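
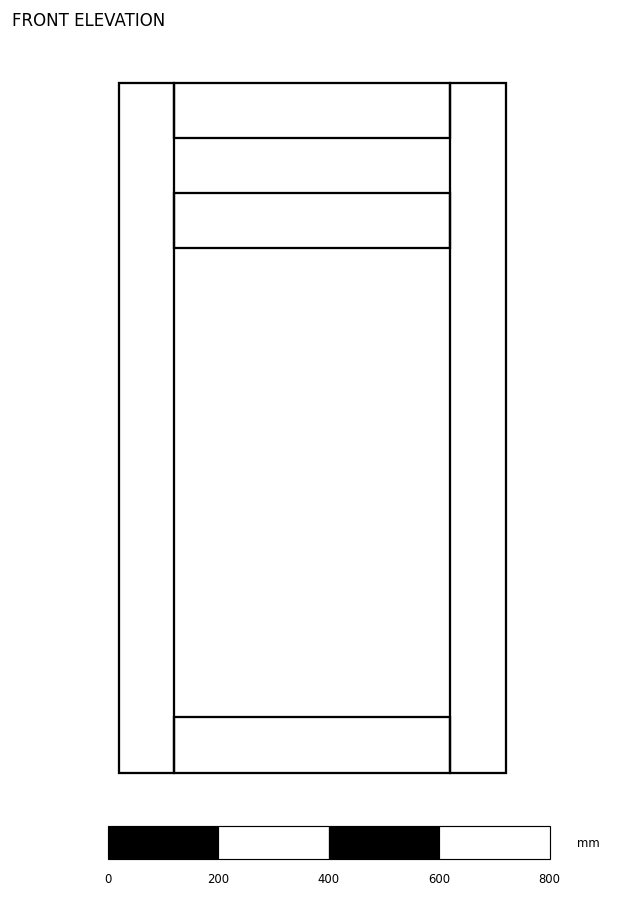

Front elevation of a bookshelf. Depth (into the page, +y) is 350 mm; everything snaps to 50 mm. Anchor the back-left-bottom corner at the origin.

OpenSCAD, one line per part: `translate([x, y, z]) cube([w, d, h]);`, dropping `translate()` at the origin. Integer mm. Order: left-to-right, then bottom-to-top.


cube([100, 350, 1250]);
translate([100, 0, 0]) cube([500, 350, 100]);
translate([100, 0, 950]) cube([500, 350, 100]);
translate([100, 0, 1150]) cube([500, 350, 100]);
translate([600, 0, 0]) cube([100, 350, 1250]);


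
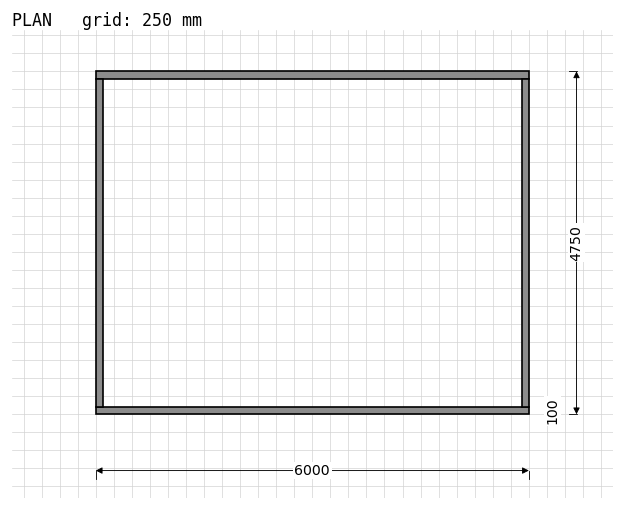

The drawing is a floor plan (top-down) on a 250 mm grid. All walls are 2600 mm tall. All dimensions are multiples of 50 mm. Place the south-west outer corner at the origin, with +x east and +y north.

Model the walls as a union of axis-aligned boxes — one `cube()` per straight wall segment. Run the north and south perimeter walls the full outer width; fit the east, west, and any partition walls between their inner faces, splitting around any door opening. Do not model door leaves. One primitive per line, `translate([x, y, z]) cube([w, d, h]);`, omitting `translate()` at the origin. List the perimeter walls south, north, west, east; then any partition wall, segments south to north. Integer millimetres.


cube([6000, 100, 2600]);
translate([0, 4650, 0]) cube([6000, 100, 2600]);
translate([0, 100, 0]) cube([100, 4550, 2600]);
translate([5900, 100, 0]) cube([100, 4550, 2600]);


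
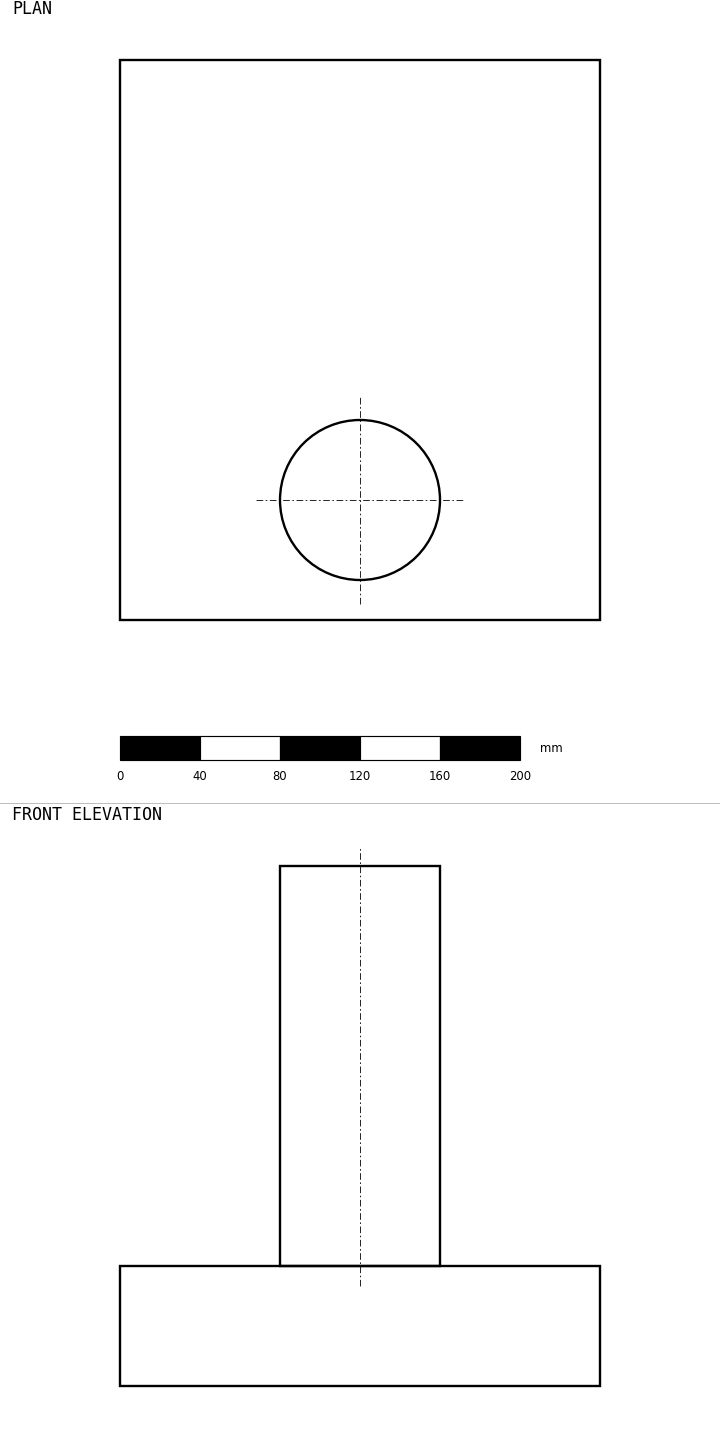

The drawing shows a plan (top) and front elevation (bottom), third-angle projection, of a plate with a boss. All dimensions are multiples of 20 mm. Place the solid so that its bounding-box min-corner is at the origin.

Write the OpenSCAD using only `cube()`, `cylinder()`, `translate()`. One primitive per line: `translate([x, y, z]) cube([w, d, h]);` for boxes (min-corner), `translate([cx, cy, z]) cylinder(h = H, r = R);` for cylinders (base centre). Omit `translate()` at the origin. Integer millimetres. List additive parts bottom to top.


cube([240, 280, 60]);
translate([120, 60, 60]) cylinder(h = 200, r = 40);


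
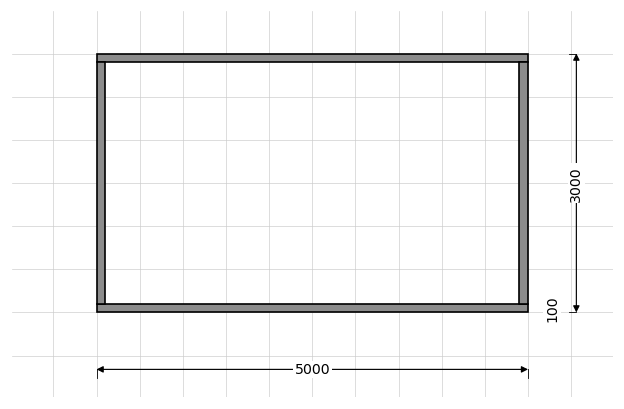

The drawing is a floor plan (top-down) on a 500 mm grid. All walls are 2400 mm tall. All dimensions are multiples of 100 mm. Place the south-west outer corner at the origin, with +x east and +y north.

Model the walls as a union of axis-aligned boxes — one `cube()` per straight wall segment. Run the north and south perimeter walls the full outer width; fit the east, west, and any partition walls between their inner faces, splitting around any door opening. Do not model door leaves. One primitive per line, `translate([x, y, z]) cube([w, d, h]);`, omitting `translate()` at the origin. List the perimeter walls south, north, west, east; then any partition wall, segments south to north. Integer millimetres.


cube([5000, 100, 2400]);
translate([0, 2900, 0]) cube([5000, 100, 2400]);
translate([0, 100, 0]) cube([100, 2800, 2400]);
translate([4900, 100, 0]) cube([100, 2800, 2400]);


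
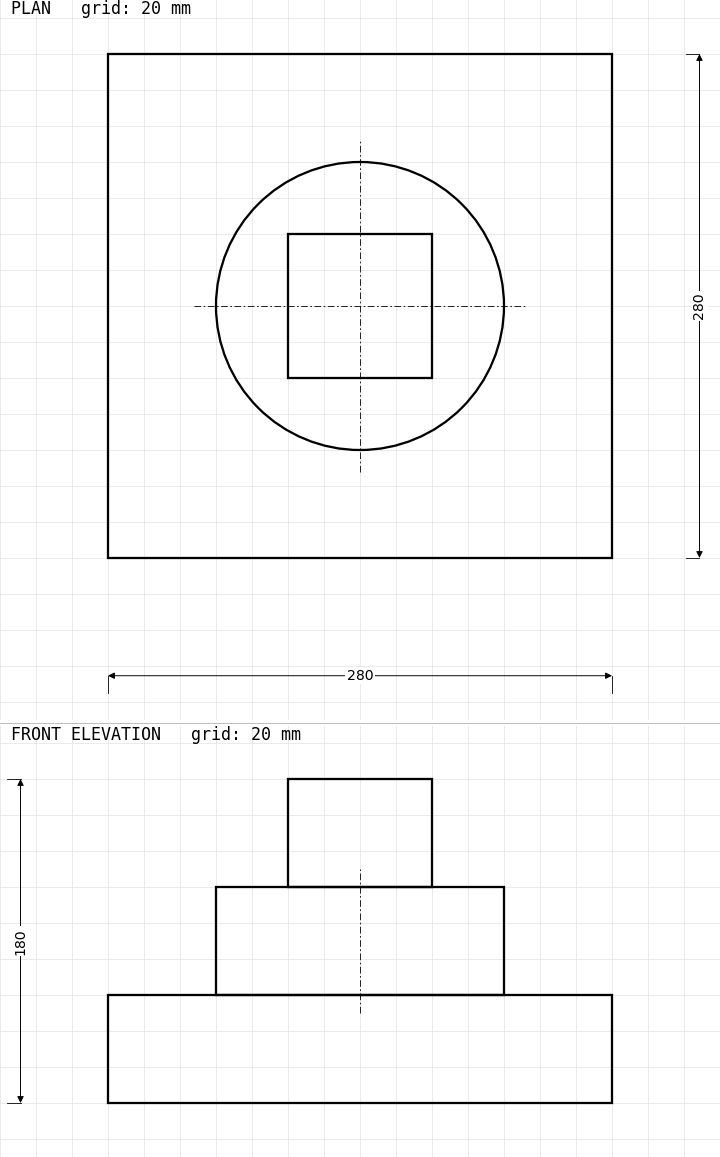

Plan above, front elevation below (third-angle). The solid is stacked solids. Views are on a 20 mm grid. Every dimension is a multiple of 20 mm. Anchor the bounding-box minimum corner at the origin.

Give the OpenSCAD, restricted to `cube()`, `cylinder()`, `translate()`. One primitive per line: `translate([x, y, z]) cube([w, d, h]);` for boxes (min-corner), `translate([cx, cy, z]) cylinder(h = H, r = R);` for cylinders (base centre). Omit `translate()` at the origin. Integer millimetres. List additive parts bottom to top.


cube([280, 280, 60]);
translate([140, 140, 60]) cylinder(h = 60, r = 80);
translate([100, 100, 120]) cube([80, 80, 60]);


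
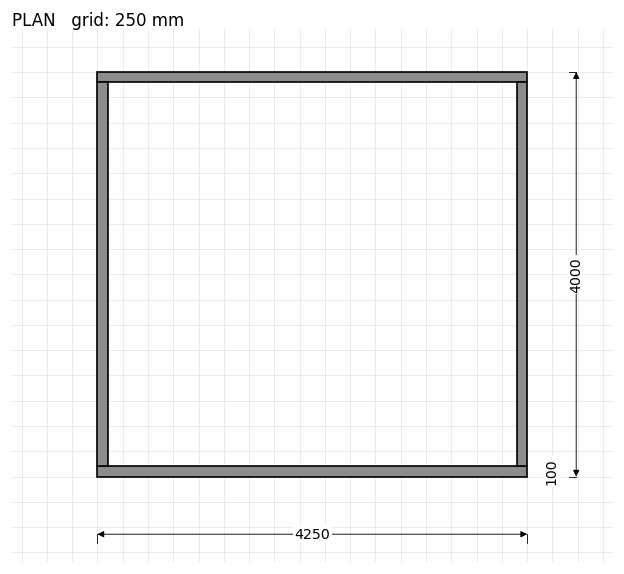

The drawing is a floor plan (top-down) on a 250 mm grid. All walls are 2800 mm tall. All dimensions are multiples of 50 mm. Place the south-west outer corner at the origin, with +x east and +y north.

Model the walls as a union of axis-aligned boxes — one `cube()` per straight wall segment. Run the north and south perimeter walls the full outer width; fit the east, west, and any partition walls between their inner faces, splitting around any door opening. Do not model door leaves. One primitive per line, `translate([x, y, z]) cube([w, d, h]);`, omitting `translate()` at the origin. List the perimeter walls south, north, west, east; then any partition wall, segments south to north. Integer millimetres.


cube([4250, 100, 2800]);
translate([0, 3900, 0]) cube([4250, 100, 2800]);
translate([0, 100, 0]) cube([100, 3800, 2800]);
translate([4150, 100, 0]) cube([100, 3800, 2800]);


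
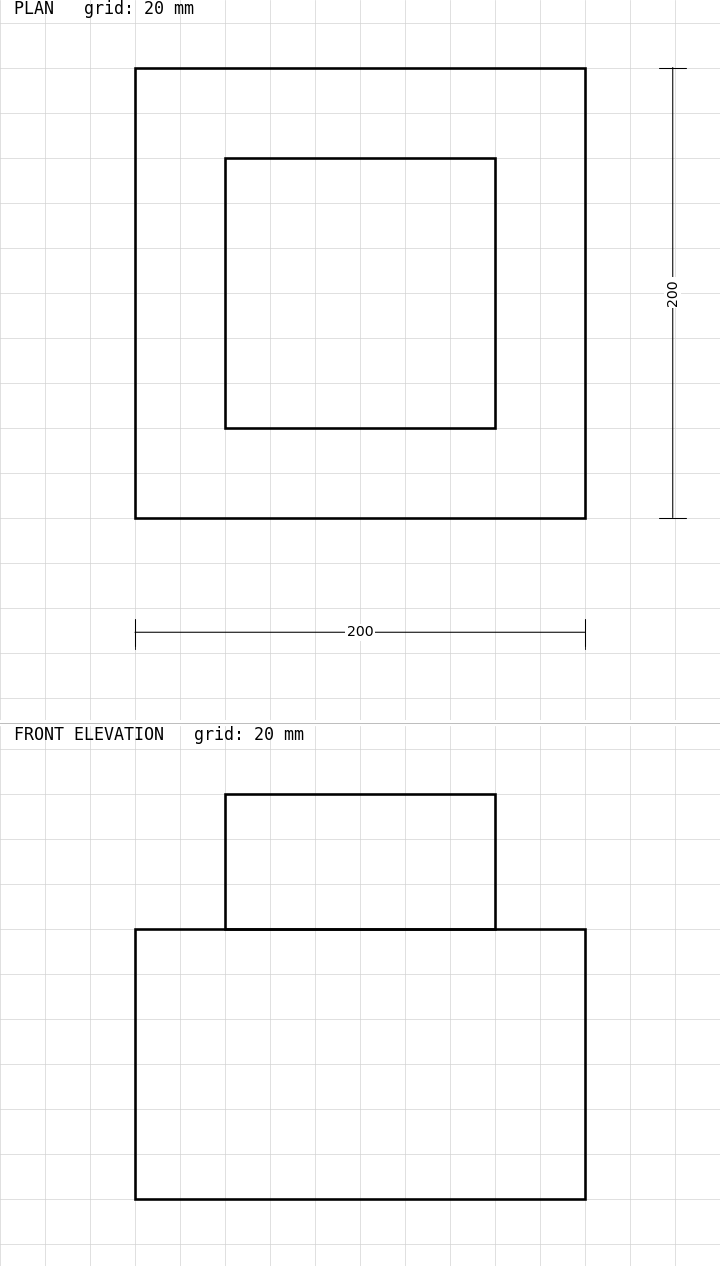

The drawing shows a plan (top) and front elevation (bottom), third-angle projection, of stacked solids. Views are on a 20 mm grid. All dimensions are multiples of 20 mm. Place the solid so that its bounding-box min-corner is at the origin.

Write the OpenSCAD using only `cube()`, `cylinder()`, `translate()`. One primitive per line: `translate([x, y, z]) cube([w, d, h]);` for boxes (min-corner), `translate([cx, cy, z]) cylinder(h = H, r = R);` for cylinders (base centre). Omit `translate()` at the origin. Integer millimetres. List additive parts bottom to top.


cube([200, 200, 120]);
translate([40, 40, 120]) cube([120, 120, 60]);


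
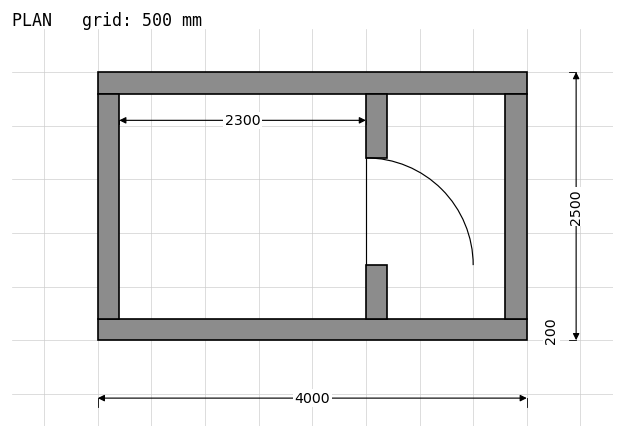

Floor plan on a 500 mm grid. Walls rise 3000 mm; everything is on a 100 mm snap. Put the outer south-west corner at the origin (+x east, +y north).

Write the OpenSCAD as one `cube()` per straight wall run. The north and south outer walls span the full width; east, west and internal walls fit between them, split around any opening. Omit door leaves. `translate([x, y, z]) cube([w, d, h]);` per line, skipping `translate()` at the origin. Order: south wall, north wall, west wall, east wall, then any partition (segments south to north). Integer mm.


cube([4000, 200, 3000]);
translate([0, 2300, 0]) cube([4000, 200, 3000]);
translate([0, 200, 0]) cube([200, 2100, 3000]);
translate([3800, 200, 0]) cube([200, 2100, 3000]);
translate([2500, 200, 0]) cube([200, 500, 3000]);
translate([2500, 1700, 0]) cube([200, 600, 3000]);


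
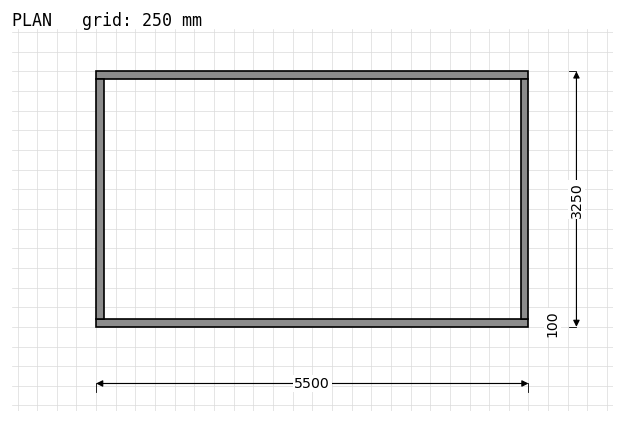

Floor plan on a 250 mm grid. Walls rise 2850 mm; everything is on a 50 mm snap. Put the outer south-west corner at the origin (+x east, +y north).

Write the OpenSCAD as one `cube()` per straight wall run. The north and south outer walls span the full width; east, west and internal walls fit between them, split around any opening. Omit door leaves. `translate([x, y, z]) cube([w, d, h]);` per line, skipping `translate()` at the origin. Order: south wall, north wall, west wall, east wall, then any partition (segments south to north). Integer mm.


cube([5500, 100, 2850]);
translate([0, 3150, 0]) cube([5500, 100, 2850]);
translate([0, 100, 0]) cube([100, 3050, 2850]);
translate([5400, 100, 0]) cube([100, 3050, 2850]);


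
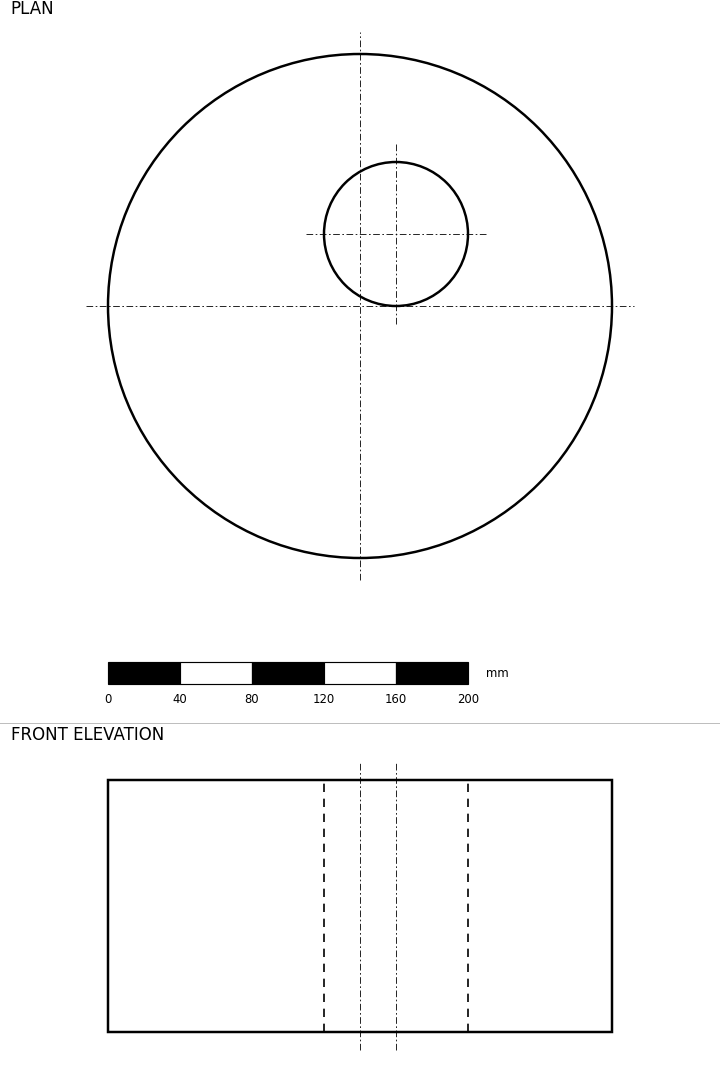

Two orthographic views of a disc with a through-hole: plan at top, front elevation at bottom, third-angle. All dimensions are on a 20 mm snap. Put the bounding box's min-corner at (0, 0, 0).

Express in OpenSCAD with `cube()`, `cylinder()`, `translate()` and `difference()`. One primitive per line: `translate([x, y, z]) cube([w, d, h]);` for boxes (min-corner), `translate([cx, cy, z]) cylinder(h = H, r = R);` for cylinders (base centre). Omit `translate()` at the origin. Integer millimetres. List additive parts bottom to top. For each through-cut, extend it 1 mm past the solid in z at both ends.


difference() {
  translate([140, 140, 0]) cylinder(h = 140, r = 140);
  translate([160, 180, -1]) cylinder(h = 142, r = 40);
}


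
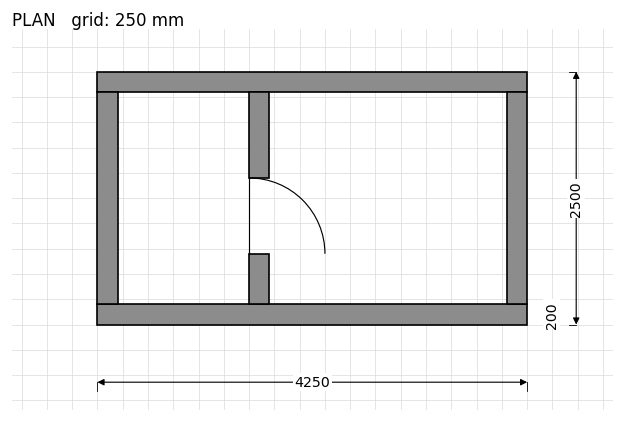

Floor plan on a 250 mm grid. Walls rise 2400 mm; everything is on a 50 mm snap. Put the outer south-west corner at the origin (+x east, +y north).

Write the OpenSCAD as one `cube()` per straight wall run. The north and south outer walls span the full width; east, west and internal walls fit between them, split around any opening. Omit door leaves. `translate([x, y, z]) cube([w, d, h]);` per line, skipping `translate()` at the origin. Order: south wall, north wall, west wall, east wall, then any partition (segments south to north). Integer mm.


cube([4250, 200, 2400]);
translate([0, 2300, 0]) cube([4250, 200, 2400]);
translate([0, 200, 0]) cube([200, 2100, 2400]);
translate([4050, 200, 0]) cube([200, 2100, 2400]);
translate([1500, 200, 0]) cube([200, 500, 2400]);
translate([1500, 1450, 0]) cube([200, 850, 2400]);


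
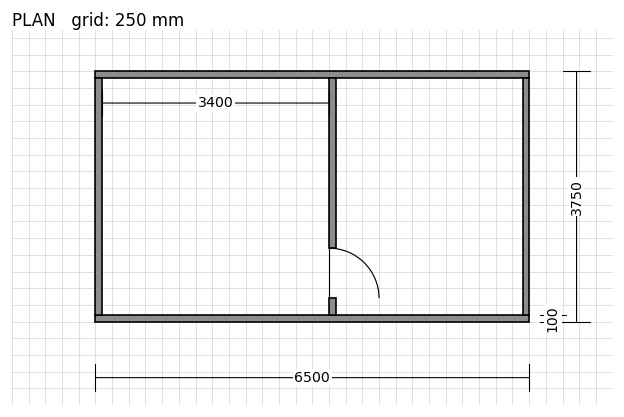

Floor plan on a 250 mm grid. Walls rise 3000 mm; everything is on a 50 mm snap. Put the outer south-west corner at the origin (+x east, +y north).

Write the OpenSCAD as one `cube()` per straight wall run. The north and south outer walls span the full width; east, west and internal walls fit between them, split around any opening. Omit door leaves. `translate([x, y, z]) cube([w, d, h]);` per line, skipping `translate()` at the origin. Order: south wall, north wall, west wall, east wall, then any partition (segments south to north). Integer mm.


cube([6500, 100, 3000]);
translate([0, 3650, 0]) cube([6500, 100, 3000]);
translate([0, 100, 0]) cube([100, 3550, 3000]);
translate([6400, 100, 0]) cube([100, 3550, 3000]);
translate([3500, 100, 0]) cube([100, 250, 3000]);
translate([3500, 1100, 0]) cube([100, 2550, 3000]);


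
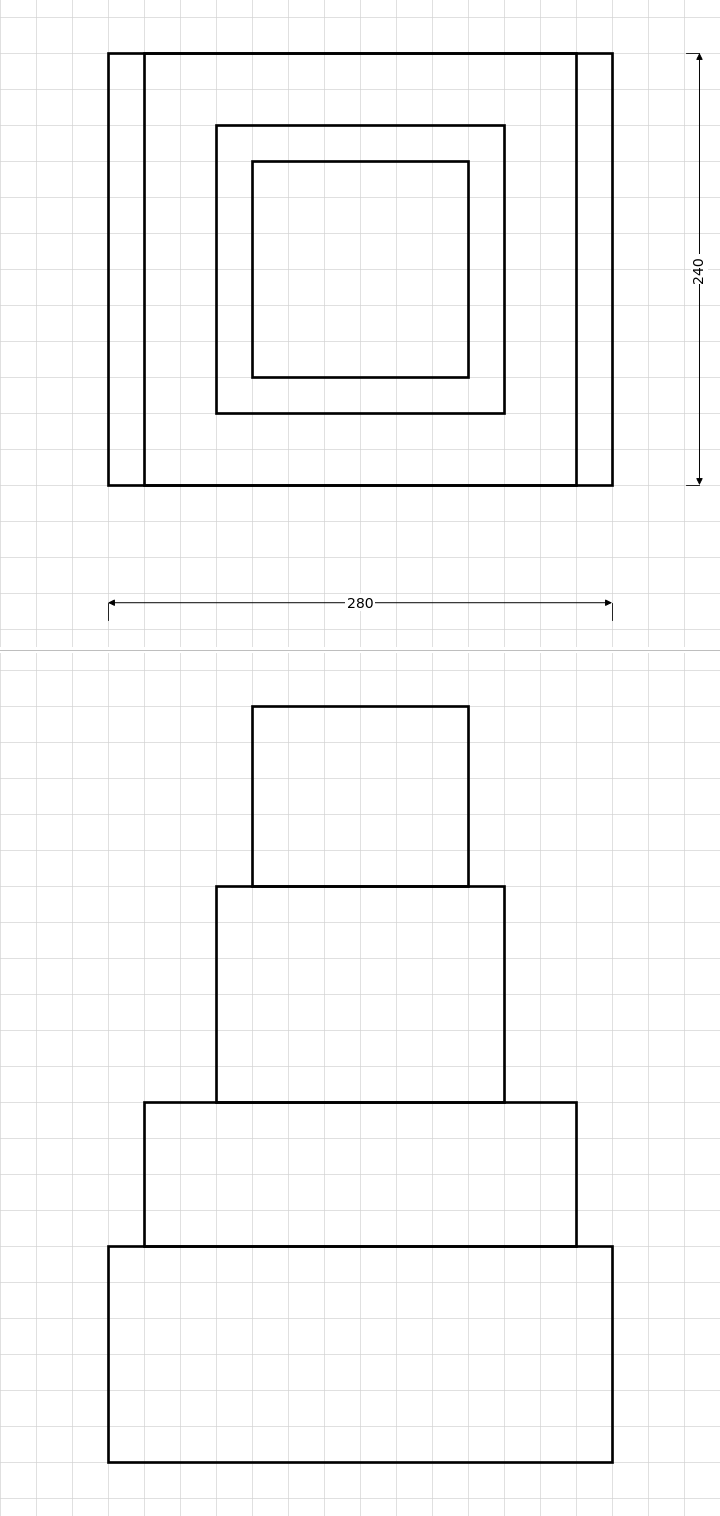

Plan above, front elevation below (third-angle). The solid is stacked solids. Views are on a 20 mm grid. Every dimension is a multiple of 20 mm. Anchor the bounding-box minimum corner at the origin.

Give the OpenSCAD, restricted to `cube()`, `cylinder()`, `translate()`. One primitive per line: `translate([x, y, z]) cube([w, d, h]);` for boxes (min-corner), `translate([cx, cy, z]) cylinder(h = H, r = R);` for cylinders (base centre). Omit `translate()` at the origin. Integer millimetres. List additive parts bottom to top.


cube([280, 240, 120]);
translate([20, 0, 120]) cube([240, 240, 80]);
translate([60, 40, 200]) cube([160, 160, 120]);
translate([80, 60, 320]) cube([120, 120, 100]);


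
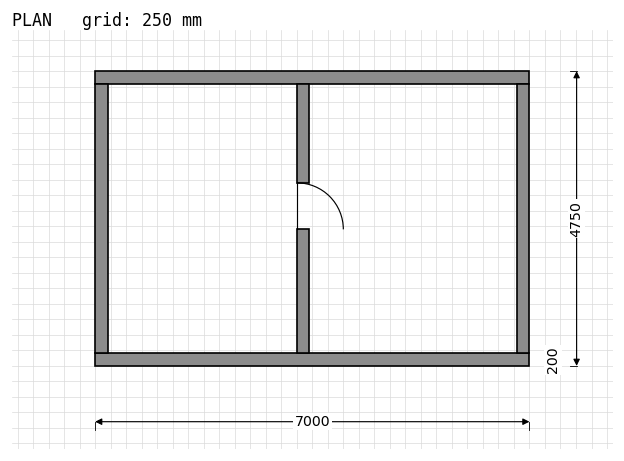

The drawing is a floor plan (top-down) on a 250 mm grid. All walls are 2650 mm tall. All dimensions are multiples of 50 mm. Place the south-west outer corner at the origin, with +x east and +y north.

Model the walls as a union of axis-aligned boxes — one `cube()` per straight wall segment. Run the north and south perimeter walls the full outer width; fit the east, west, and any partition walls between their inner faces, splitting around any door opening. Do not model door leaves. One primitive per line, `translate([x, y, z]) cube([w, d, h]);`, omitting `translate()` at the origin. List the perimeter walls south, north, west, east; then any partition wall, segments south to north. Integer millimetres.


cube([7000, 200, 2650]);
translate([0, 4550, 0]) cube([7000, 200, 2650]);
translate([0, 200, 0]) cube([200, 4350, 2650]);
translate([6800, 200, 0]) cube([200, 4350, 2650]);
translate([3250, 200, 0]) cube([200, 2000, 2650]);
translate([3250, 2950, 0]) cube([200, 1600, 2650]);


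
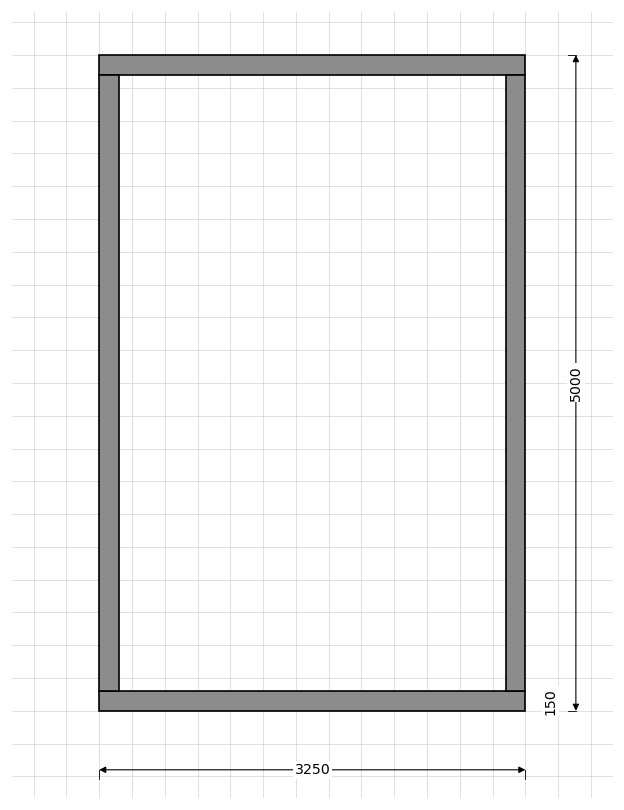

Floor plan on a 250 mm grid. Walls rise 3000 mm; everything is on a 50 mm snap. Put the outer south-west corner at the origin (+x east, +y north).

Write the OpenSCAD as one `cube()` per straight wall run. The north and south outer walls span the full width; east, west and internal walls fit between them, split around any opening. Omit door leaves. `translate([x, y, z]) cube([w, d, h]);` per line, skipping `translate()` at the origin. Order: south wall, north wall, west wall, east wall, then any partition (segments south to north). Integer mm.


cube([3250, 150, 3000]);
translate([0, 4850, 0]) cube([3250, 150, 3000]);
translate([0, 150, 0]) cube([150, 4700, 3000]);
translate([3100, 150, 0]) cube([150, 4700, 3000]);


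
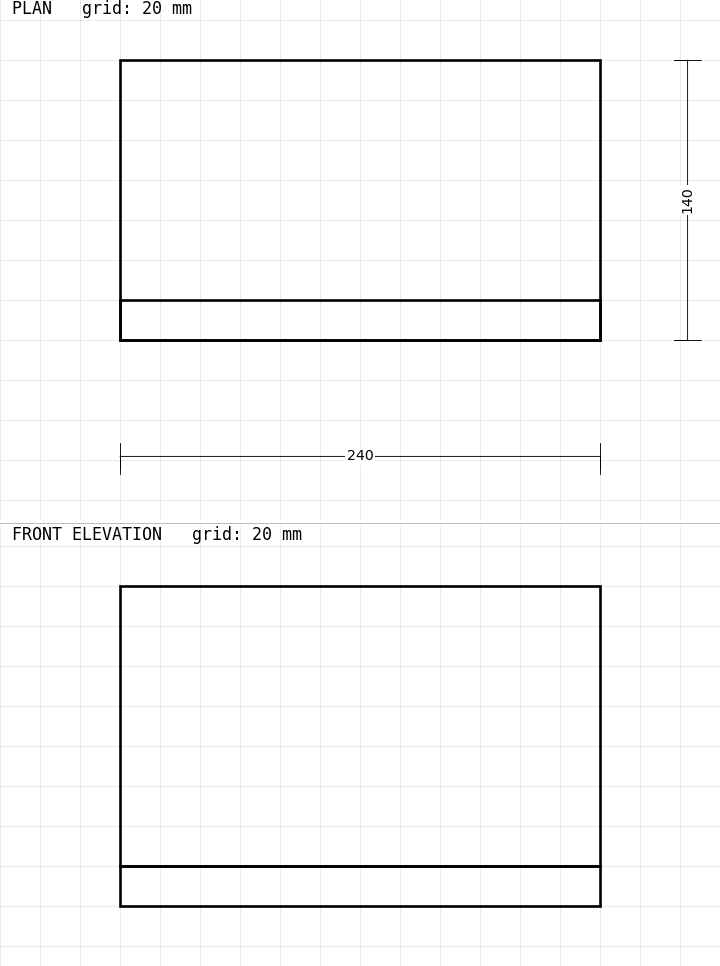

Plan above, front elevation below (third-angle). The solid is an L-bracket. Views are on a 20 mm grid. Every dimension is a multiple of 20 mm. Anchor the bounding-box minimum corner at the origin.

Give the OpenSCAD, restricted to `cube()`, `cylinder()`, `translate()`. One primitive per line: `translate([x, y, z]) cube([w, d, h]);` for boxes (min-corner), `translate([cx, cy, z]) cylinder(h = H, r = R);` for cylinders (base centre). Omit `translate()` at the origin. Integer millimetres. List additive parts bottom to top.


cube([240, 140, 20]);
translate([0, 0, 20]) cube([240, 20, 140]);


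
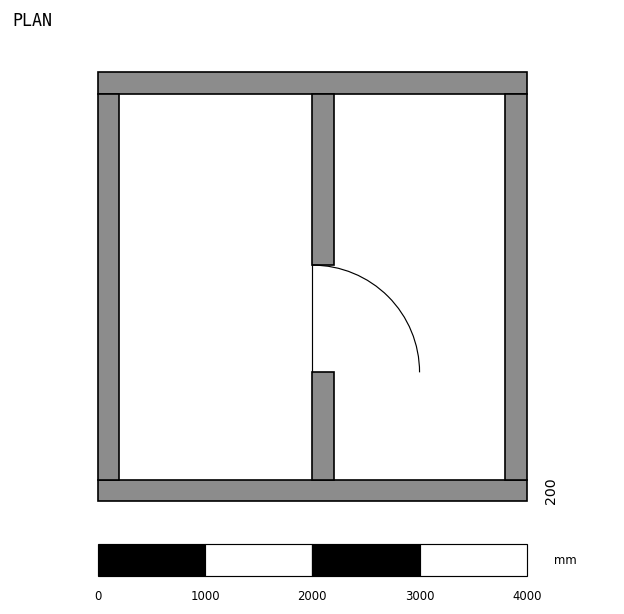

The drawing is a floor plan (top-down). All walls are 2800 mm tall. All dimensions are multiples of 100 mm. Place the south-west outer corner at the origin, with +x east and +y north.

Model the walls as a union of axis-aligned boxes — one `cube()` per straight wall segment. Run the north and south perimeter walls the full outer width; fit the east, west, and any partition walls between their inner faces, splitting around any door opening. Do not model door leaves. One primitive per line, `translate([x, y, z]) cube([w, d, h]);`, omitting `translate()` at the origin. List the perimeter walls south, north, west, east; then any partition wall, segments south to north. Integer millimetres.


cube([4000, 200, 2800]);
translate([0, 3800, 0]) cube([4000, 200, 2800]);
translate([0, 200, 0]) cube([200, 3600, 2800]);
translate([3800, 200, 0]) cube([200, 3600, 2800]);
translate([2000, 200, 0]) cube([200, 1000, 2800]);
translate([2000, 2200, 0]) cube([200, 1600, 2800]);


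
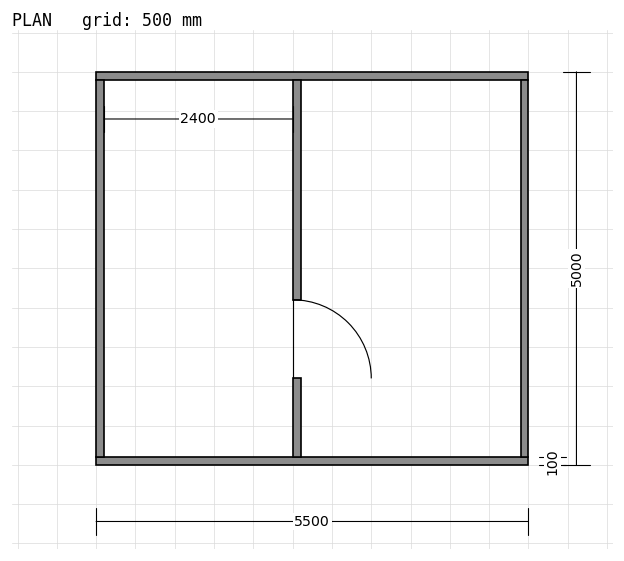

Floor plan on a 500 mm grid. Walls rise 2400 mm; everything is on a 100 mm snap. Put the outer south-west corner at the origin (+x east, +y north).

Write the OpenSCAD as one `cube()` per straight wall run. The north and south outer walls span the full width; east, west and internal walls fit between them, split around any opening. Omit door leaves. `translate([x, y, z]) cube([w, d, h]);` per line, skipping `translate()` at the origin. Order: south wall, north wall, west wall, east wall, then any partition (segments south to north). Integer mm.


cube([5500, 100, 2400]);
translate([0, 4900, 0]) cube([5500, 100, 2400]);
translate([0, 100, 0]) cube([100, 4800, 2400]);
translate([5400, 100, 0]) cube([100, 4800, 2400]);
translate([2500, 100, 0]) cube([100, 1000, 2400]);
translate([2500, 2100, 0]) cube([100, 2800, 2400]);


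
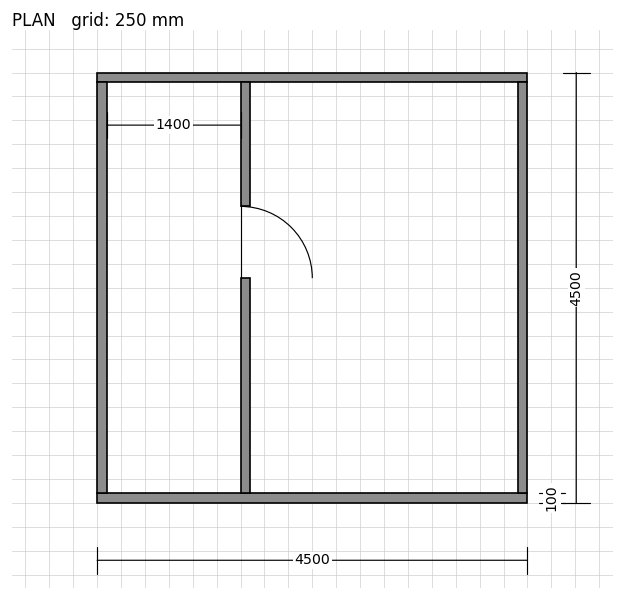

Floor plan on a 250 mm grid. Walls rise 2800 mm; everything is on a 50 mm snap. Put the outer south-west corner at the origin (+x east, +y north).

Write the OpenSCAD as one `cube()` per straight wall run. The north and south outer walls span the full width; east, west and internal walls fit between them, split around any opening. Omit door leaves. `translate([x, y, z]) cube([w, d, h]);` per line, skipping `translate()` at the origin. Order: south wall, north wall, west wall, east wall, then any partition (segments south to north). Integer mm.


cube([4500, 100, 2800]);
translate([0, 4400, 0]) cube([4500, 100, 2800]);
translate([0, 100, 0]) cube([100, 4300, 2800]);
translate([4400, 100, 0]) cube([100, 4300, 2800]);
translate([1500, 100, 0]) cube([100, 2250, 2800]);
translate([1500, 3100, 0]) cube([100, 1300, 2800]);


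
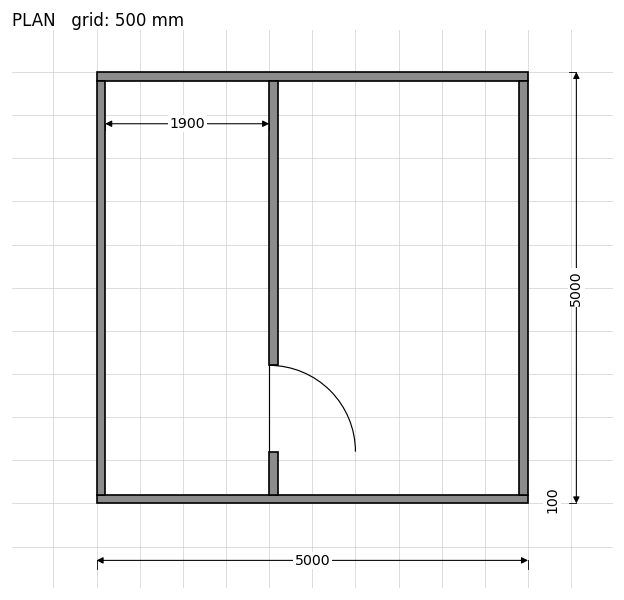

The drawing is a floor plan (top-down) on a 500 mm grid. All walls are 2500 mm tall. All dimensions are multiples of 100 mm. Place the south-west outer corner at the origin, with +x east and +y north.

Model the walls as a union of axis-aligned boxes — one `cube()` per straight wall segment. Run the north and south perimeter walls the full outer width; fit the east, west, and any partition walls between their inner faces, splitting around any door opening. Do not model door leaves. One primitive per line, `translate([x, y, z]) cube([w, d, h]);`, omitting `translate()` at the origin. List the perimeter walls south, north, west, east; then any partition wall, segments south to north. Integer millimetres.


cube([5000, 100, 2500]);
translate([0, 4900, 0]) cube([5000, 100, 2500]);
translate([0, 100, 0]) cube([100, 4800, 2500]);
translate([4900, 100, 0]) cube([100, 4800, 2500]);
translate([2000, 100, 0]) cube([100, 500, 2500]);
translate([2000, 1600, 0]) cube([100, 3300, 2500]);


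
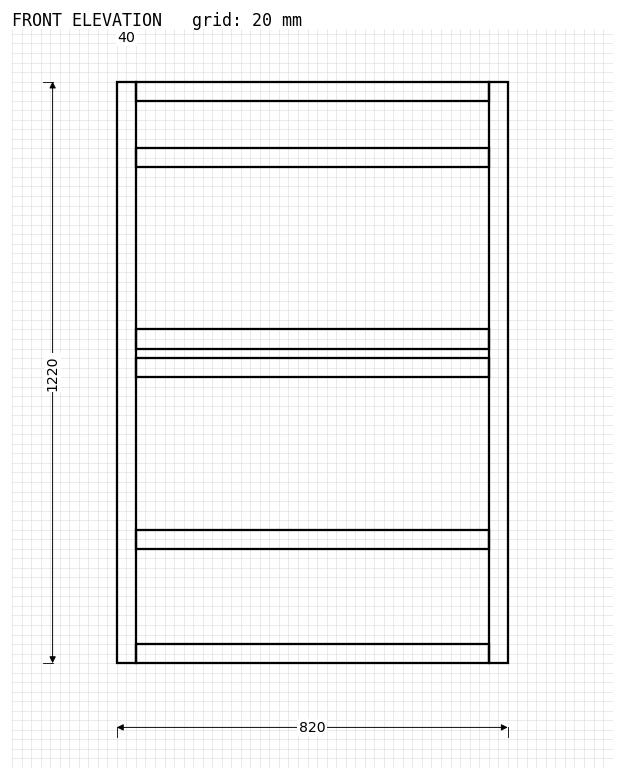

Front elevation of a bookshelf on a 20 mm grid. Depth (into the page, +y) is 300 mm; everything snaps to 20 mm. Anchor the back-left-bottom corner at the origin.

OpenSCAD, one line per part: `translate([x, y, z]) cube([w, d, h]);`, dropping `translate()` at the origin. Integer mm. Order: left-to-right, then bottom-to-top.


cube([40, 300, 1220]);
translate([40, 0, 0]) cube([740, 300, 40]);
translate([40, 0, 240]) cube([740, 300, 40]);
translate([40, 0, 600]) cube([740, 300, 40]);
translate([40, 0, 660]) cube([740, 300, 40]);
translate([40, 0, 1040]) cube([740, 300, 40]);
translate([40, 0, 1180]) cube([740, 300, 40]);
translate([780, 0, 0]) cube([40, 300, 1220]);


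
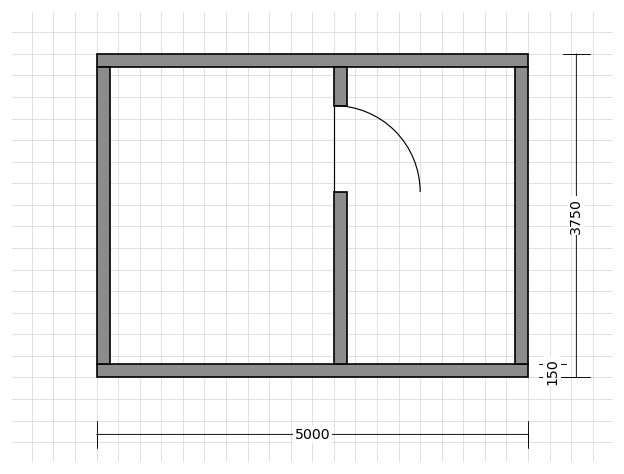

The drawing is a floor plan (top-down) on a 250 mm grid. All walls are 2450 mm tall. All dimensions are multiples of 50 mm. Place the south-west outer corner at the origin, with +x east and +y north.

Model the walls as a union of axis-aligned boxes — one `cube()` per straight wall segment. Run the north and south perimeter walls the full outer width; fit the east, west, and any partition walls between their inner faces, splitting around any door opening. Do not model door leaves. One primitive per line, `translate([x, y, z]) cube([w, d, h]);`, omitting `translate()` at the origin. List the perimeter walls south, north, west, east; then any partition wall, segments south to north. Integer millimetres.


cube([5000, 150, 2450]);
translate([0, 3600, 0]) cube([5000, 150, 2450]);
translate([0, 150, 0]) cube([150, 3450, 2450]);
translate([4850, 150, 0]) cube([150, 3450, 2450]);
translate([2750, 150, 0]) cube([150, 2000, 2450]);
translate([2750, 3150, 0]) cube([150, 450, 2450]);


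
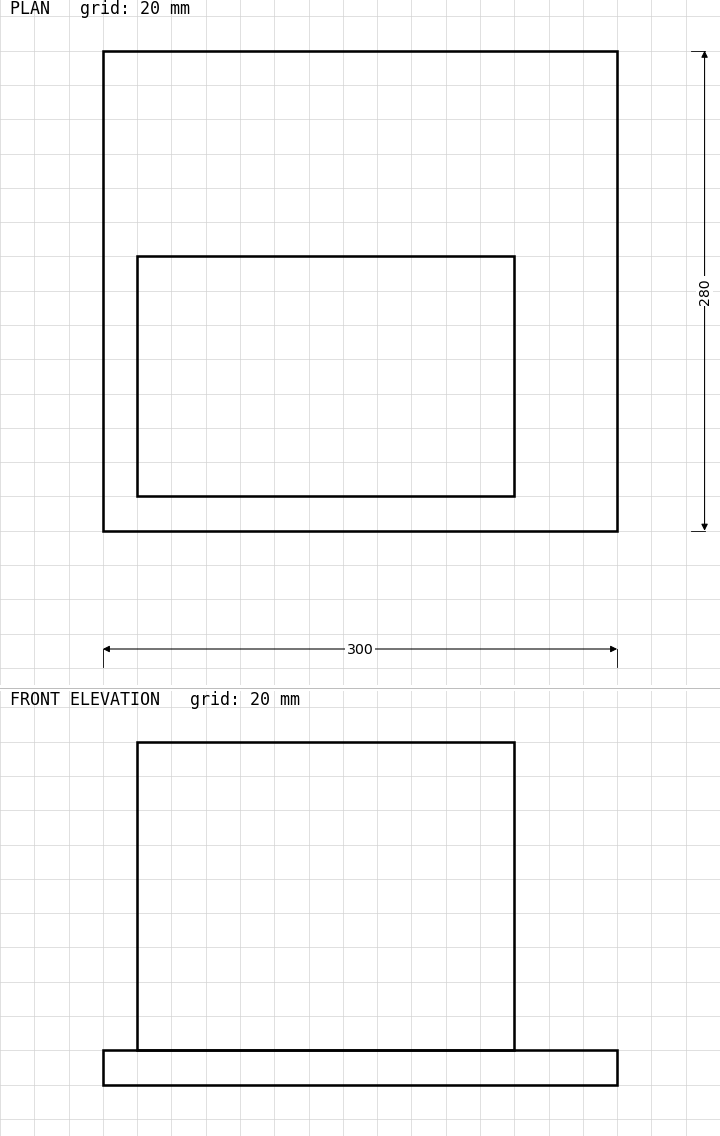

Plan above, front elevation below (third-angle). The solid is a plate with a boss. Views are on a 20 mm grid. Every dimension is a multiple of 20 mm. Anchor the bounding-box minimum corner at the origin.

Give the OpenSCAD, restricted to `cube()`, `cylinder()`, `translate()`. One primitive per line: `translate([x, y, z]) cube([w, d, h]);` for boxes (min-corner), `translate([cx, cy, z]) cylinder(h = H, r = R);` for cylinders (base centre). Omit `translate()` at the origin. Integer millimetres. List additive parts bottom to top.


cube([300, 280, 20]);
translate([20, 20, 20]) cube([220, 140, 180]);


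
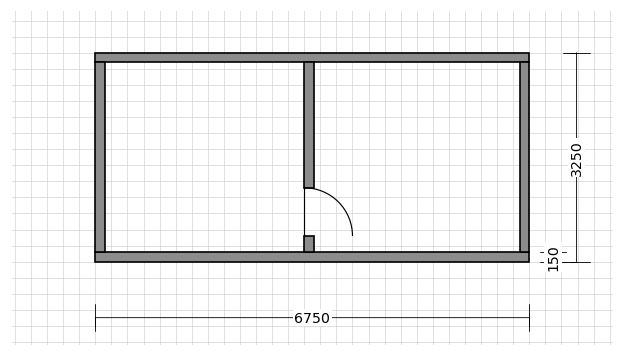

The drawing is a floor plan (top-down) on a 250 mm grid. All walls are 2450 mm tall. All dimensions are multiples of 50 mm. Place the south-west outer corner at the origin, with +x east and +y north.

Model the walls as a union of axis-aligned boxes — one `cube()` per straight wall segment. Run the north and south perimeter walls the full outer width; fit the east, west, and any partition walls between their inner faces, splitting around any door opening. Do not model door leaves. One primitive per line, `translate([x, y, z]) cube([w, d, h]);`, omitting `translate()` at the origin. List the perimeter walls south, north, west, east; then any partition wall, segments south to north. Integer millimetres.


cube([6750, 150, 2450]);
translate([0, 3100, 0]) cube([6750, 150, 2450]);
translate([0, 150, 0]) cube([150, 2950, 2450]);
translate([6600, 150, 0]) cube([150, 2950, 2450]);
translate([3250, 150, 0]) cube([150, 250, 2450]);
translate([3250, 1150, 0]) cube([150, 1950, 2450]);


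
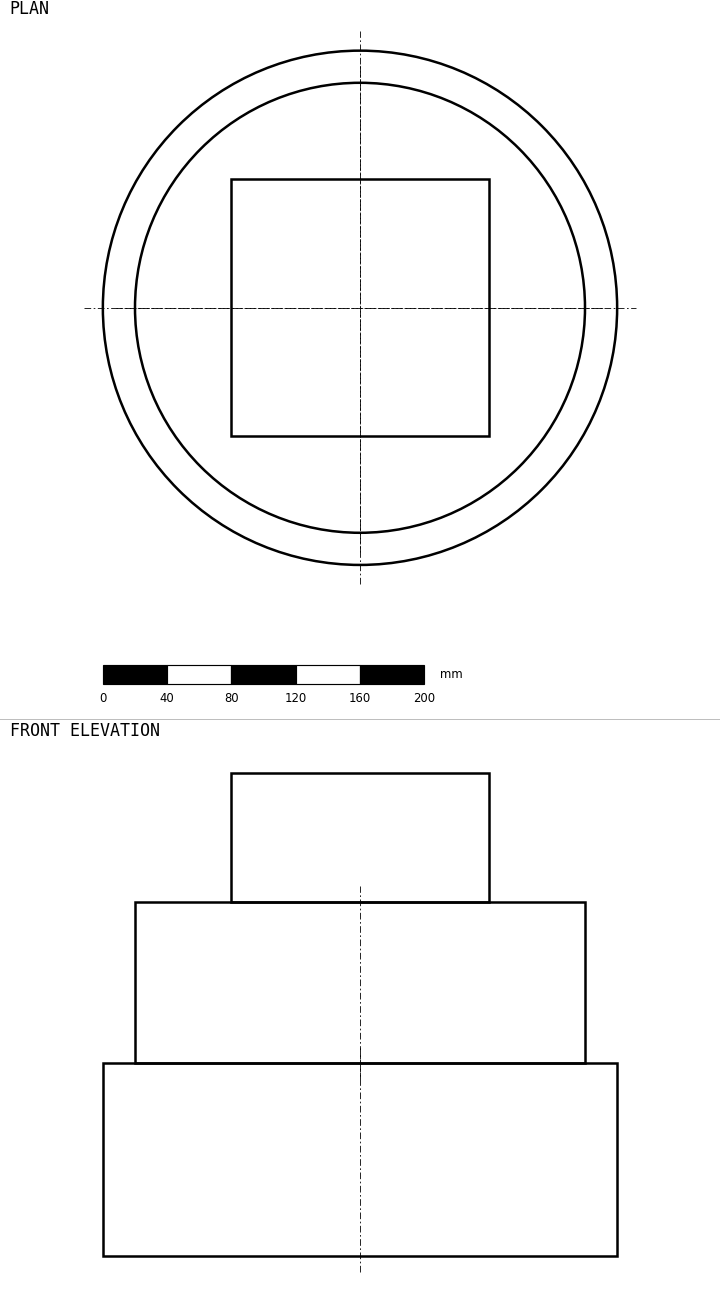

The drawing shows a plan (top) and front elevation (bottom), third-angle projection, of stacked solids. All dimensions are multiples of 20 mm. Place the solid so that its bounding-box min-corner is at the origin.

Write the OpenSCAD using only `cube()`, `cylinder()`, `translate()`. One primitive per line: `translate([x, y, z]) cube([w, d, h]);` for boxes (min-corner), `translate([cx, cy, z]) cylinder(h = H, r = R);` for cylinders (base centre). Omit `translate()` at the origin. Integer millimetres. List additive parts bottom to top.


translate([160, 160, 0]) cylinder(h = 120, r = 160);
translate([160, 160, 120]) cylinder(h = 100, r = 140);
translate([80, 80, 220]) cube([160, 160, 80]);


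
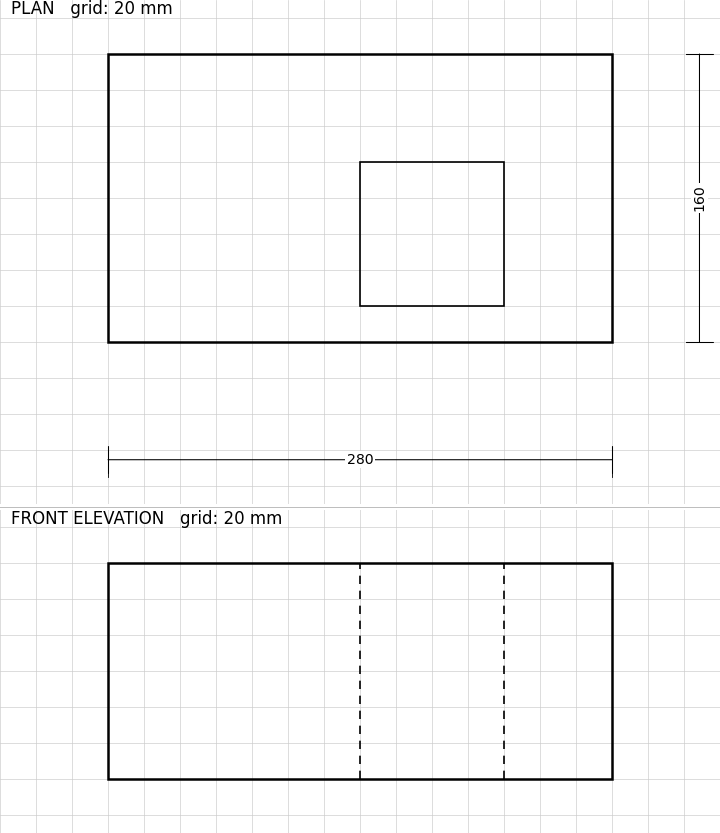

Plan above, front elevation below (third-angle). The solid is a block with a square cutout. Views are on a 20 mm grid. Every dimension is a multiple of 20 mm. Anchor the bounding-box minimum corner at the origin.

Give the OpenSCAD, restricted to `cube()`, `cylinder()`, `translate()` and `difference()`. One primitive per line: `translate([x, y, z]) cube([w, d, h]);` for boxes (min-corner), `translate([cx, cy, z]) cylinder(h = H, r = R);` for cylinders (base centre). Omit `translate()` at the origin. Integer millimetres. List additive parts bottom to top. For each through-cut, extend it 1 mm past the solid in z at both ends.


difference() {
  cube([280, 160, 120]);
  translate([140, 20, -1]) cube([80, 80, 122]);
}


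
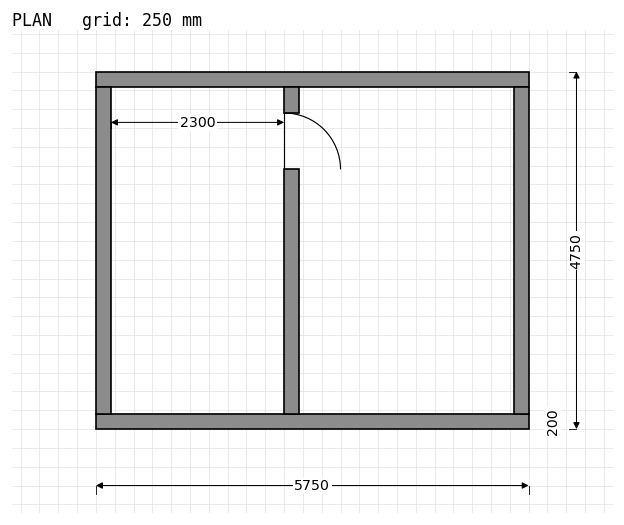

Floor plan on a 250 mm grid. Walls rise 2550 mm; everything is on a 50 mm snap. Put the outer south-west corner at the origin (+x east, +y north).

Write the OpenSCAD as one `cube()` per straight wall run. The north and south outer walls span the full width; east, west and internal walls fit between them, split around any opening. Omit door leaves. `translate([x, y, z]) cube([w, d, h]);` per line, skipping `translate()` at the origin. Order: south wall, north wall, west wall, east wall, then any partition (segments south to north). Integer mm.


cube([5750, 200, 2550]);
translate([0, 4550, 0]) cube([5750, 200, 2550]);
translate([0, 200, 0]) cube([200, 4350, 2550]);
translate([5550, 200, 0]) cube([200, 4350, 2550]);
translate([2500, 200, 0]) cube([200, 3250, 2550]);
translate([2500, 4200, 0]) cube([200, 350, 2550]);


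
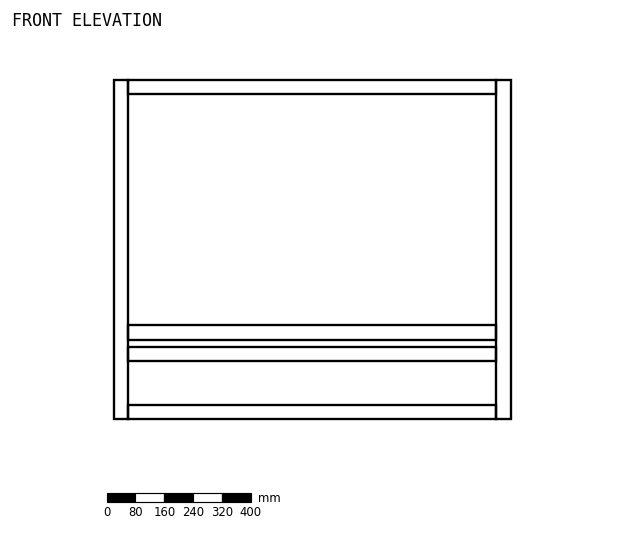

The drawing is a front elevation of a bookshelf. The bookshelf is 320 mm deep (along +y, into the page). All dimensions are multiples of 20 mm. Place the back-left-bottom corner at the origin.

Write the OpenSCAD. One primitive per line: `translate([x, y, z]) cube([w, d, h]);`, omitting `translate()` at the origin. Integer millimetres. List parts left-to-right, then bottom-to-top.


cube([40, 320, 940]);
translate([40, 0, 0]) cube([1020, 320, 40]);
translate([40, 0, 160]) cube([1020, 320, 40]);
translate([40, 0, 220]) cube([1020, 320, 40]);
translate([40, 0, 900]) cube([1020, 320, 40]);
translate([1060, 0, 0]) cube([40, 320, 940]);


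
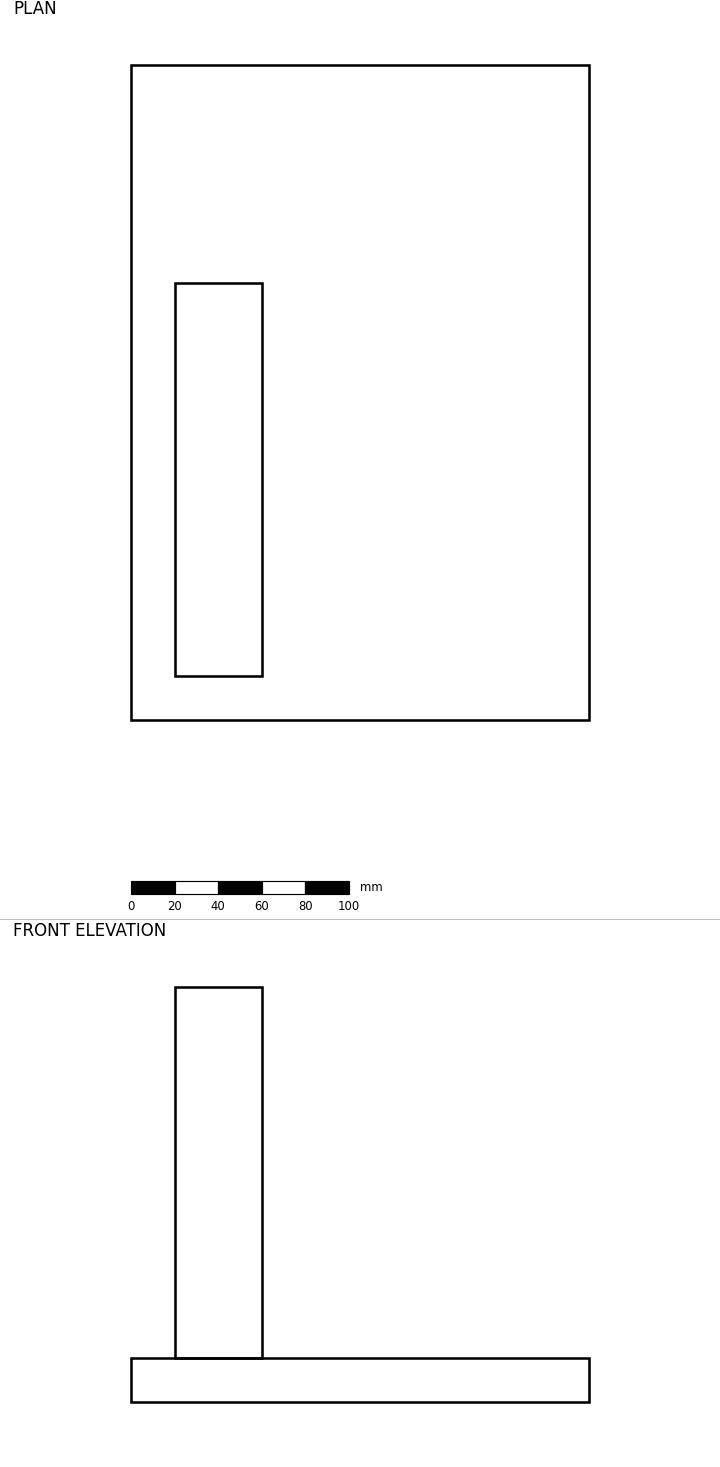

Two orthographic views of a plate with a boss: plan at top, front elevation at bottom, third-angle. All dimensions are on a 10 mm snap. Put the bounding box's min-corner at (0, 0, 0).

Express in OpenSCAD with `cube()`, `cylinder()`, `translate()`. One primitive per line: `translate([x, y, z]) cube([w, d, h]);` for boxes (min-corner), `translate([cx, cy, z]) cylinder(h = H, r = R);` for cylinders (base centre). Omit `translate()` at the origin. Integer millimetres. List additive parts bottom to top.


cube([210, 300, 20]);
translate([20, 20, 20]) cube([40, 180, 170]);


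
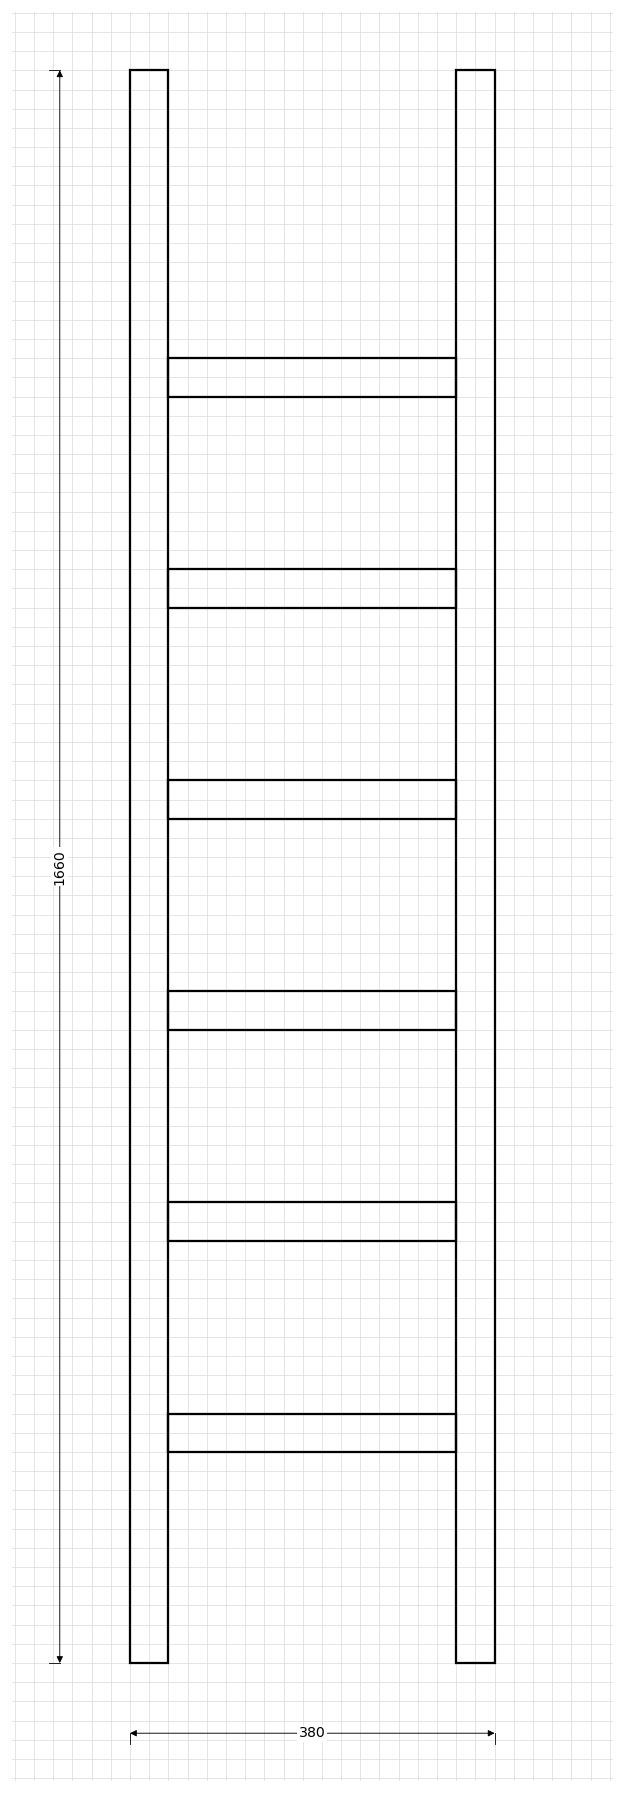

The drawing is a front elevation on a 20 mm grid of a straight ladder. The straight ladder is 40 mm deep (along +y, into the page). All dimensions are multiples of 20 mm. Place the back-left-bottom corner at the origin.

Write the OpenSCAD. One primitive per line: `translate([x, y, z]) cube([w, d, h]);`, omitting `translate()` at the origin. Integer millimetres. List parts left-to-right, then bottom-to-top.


cube([40, 40, 1660]);
translate([40, 0, 220]) cube([300, 40, 40]);
translate([40, 0, 440]) cube([300, 40, 40]);
translate([40, 0, 660]) cube([300, 40, 40]);
translate([40, 0, 880]) cube([300, 40, 40]);
translate([40, 0, 1100]) cube([300, 40, 40]);
translate([40, 0, 1320]) cube([300, 40, 40]);
translate([340, 0, 0]) cube([40, 40, 1660]);


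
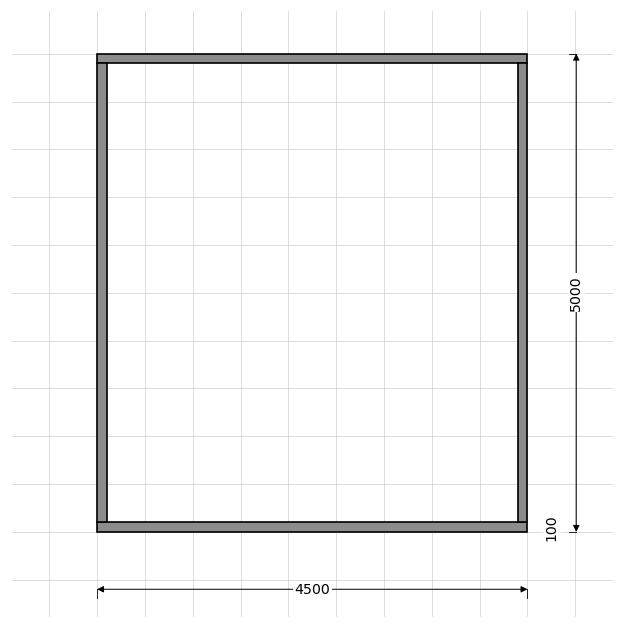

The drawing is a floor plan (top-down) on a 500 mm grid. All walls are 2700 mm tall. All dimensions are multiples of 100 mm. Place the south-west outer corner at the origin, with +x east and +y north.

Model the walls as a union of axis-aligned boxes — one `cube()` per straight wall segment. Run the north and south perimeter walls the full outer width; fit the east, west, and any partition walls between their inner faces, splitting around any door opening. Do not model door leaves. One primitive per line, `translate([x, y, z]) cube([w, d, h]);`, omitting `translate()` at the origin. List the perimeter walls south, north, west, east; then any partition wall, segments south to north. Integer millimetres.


cube([4500, 100, 2700]);
translate([0, 4900, 0]) cube([4500, 100, 2700]);
translate([0, 100, 0]) cube([100, 4800, 2700]);
translate([4400, 100, 0]) cube([100, 4800, 2700]);


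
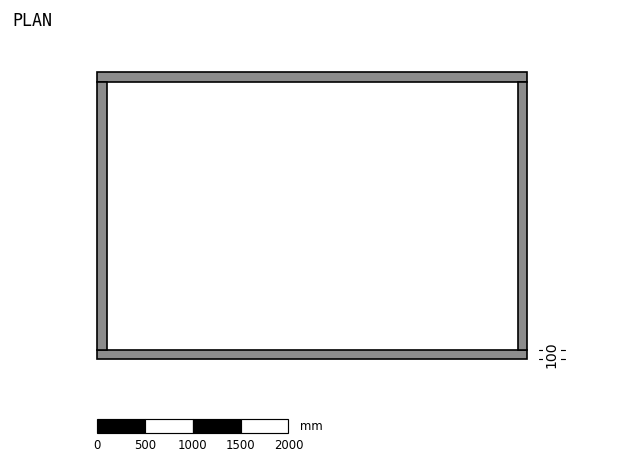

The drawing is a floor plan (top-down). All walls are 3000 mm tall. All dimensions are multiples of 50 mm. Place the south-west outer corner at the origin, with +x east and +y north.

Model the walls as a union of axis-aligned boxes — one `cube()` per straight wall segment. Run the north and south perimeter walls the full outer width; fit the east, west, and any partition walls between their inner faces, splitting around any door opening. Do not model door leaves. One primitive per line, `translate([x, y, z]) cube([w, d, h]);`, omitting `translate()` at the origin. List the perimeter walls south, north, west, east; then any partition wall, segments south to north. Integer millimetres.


cube([4500, 100, 3000]);
translate([0, 2900, 0]) cube([4500, 100, 3000]);
translate([0, 100, 0]) cube([100, 2800, 3000]);
translate([4400, 100, 0]) cube([100, 2800, 3000]);


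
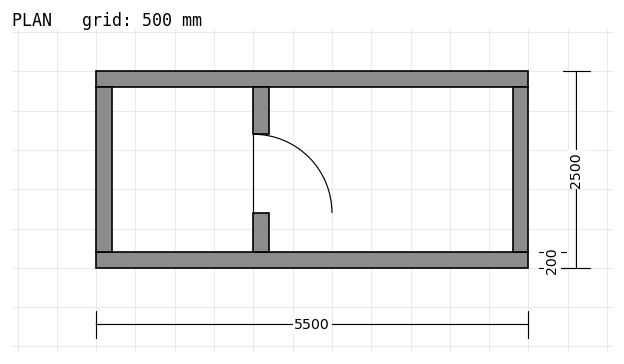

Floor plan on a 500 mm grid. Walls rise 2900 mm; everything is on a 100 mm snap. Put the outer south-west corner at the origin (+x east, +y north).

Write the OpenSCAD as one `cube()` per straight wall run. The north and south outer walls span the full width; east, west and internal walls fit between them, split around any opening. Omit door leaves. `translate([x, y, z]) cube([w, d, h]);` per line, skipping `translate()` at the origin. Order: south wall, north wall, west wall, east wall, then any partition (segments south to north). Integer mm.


cube([5500, 200, 2900]);
translate([0, 2300, 0]) cube([5500, 200, 2900]);
translate([0, 200, 0]) cube([200, 2100, 2900]);
translate([5300, 200, 0]) cube([200, 2100, 2900]);
translate([2000, 200, 0]) cube([200, 500, 2900]);
translate([2000, 1700, 0]) cube([200, 600, 2900]);


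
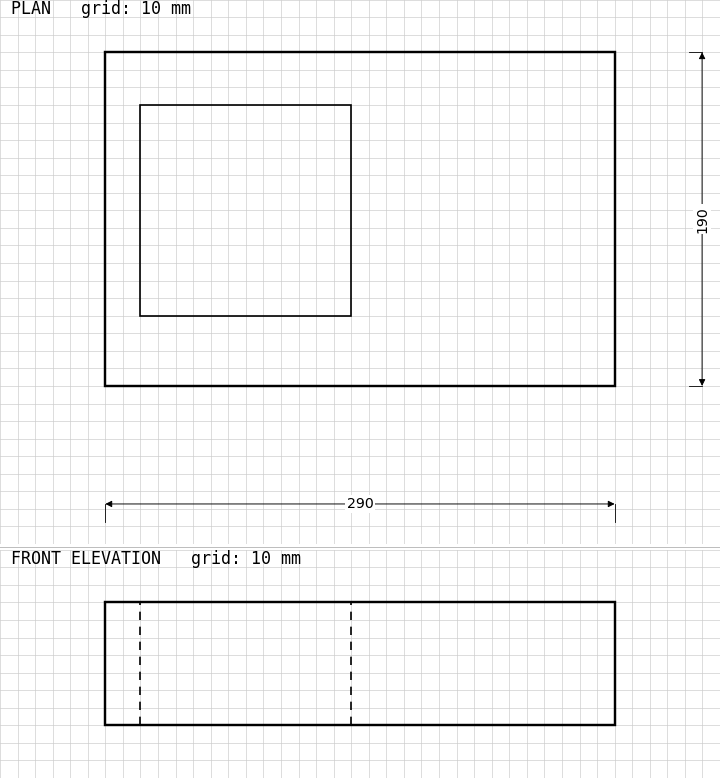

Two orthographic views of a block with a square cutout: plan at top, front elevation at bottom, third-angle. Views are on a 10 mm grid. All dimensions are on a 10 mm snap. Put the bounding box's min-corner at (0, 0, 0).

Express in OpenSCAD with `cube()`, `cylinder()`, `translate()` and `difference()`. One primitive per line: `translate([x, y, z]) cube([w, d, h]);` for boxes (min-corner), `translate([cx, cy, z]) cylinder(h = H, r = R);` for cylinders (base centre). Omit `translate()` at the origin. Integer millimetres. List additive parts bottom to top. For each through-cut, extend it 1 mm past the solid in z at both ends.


difference() {
  cube([290, 190, 70]);
  translate([20, 40, -1]) cube([120, 120, 72]);
}


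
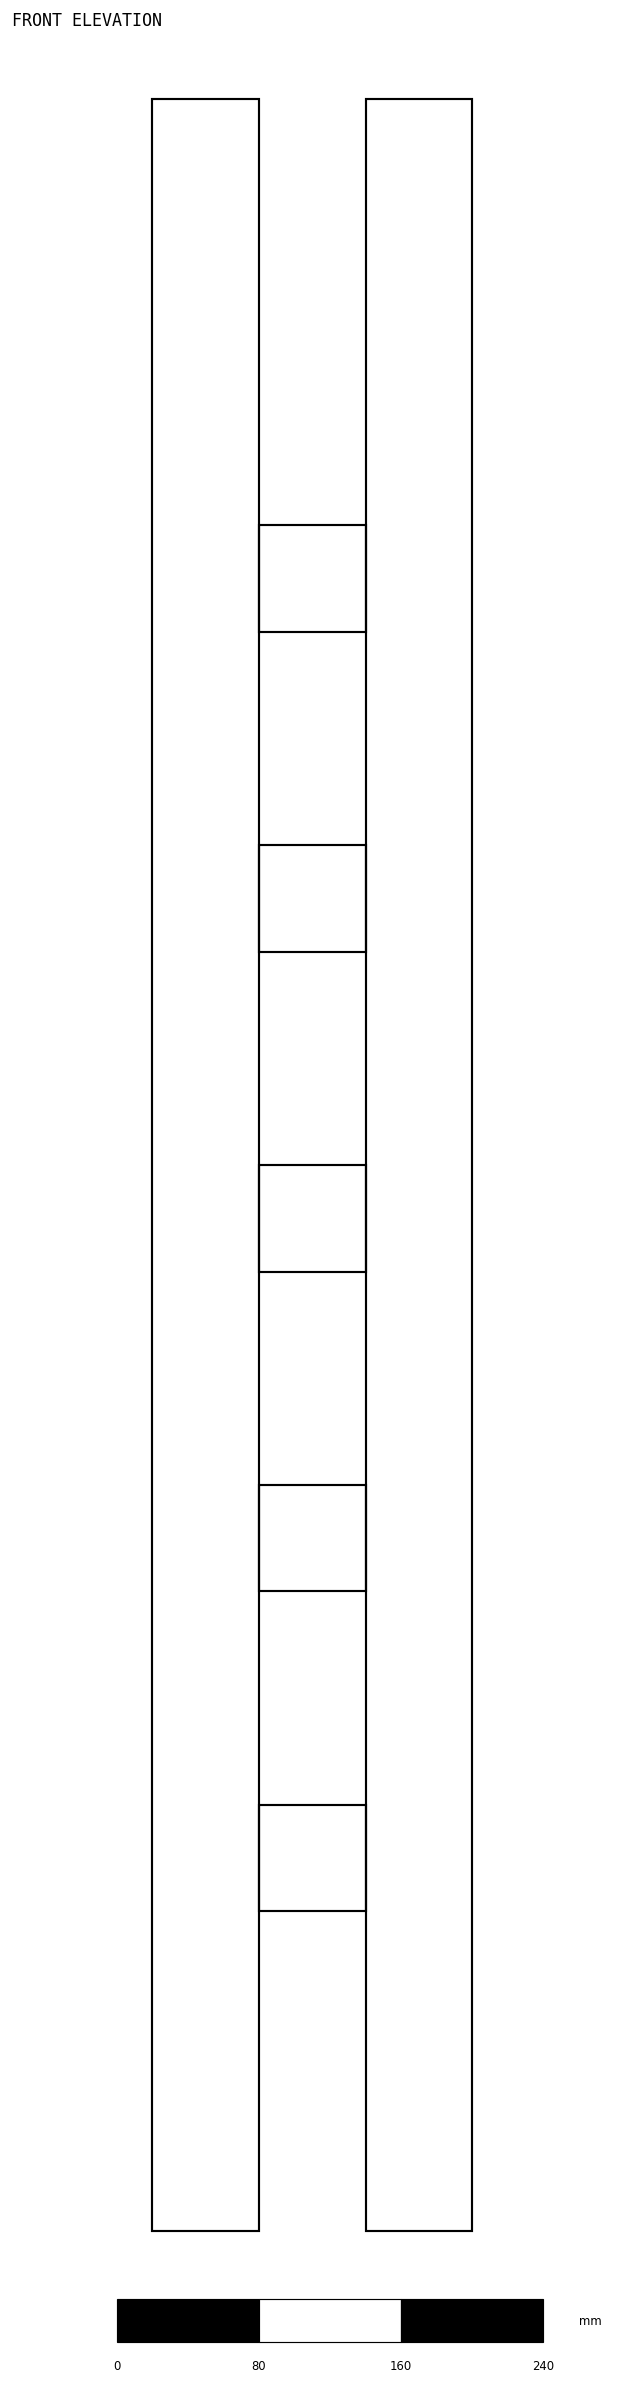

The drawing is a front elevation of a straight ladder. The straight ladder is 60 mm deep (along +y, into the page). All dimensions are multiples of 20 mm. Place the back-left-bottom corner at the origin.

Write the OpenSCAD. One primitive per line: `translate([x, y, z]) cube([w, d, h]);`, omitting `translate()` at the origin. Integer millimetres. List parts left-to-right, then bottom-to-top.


cube([60, 60, 1200]);
translate([60, 0, 180]) cube([60, 60, 60]);
translate([60, 0, 360]) cube([60, 60, 60]);
translate([60, 0, 540]) cube([60, 60, 60]);
translate([60, 0, 720]) cube([60, 60, 60]);
translate([60, 0, 900]) cube([60, 60, 60]);
translate([120, 0, 0]) cube([60, 60, 1200]);


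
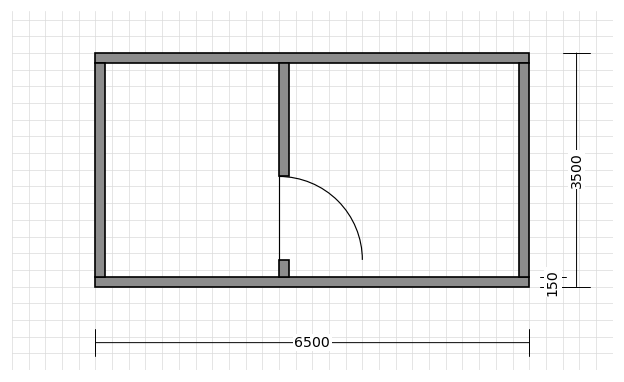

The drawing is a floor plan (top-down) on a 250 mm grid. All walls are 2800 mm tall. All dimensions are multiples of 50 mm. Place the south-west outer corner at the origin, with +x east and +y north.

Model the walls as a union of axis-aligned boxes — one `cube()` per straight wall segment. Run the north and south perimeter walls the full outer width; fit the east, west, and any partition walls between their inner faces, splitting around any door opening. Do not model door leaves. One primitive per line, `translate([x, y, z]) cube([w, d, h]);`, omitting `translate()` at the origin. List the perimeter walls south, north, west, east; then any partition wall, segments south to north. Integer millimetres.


cube([6500, 150, 2800]);
translate([0, 3350, 0]) cube([6500, 150, 2800]);
translate([0, 150, 0]) cube([150, 3200, 2800]);
translate([6350, 150, 0]) cube([150, 3200, 2800]);
translate([2750, 150, 0]) cube([150, 250, 2800]);
translate([2750, 1650, 0]) cube([150, 1700, 2800]);


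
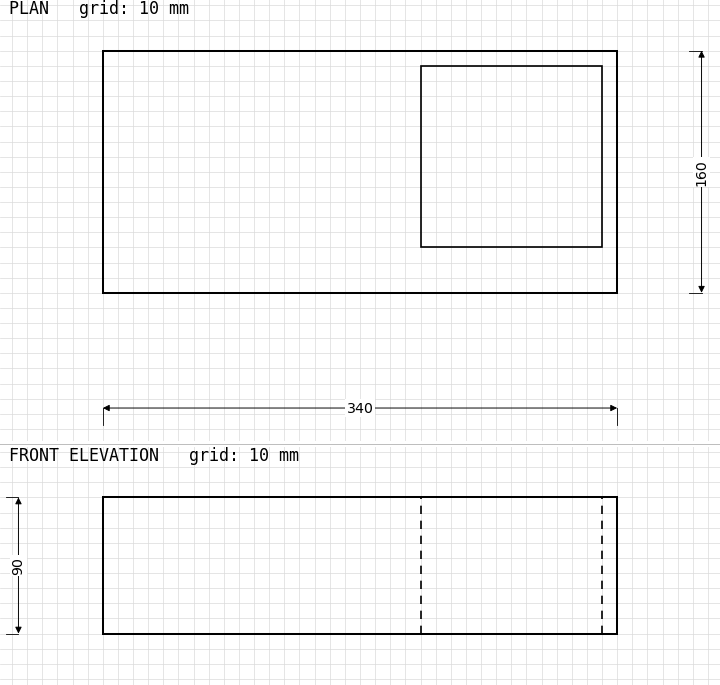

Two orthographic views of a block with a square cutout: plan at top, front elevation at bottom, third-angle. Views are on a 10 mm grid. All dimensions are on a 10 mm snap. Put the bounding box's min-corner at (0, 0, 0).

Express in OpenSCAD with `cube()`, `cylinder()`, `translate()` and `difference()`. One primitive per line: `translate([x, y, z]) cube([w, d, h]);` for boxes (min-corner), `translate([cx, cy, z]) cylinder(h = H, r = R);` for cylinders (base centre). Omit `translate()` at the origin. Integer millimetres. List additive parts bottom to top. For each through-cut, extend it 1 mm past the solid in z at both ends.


difference() {
  cube([340, 160, 90]);
  translate([210, 30, -1]) cube([120, 120, 92]);
}


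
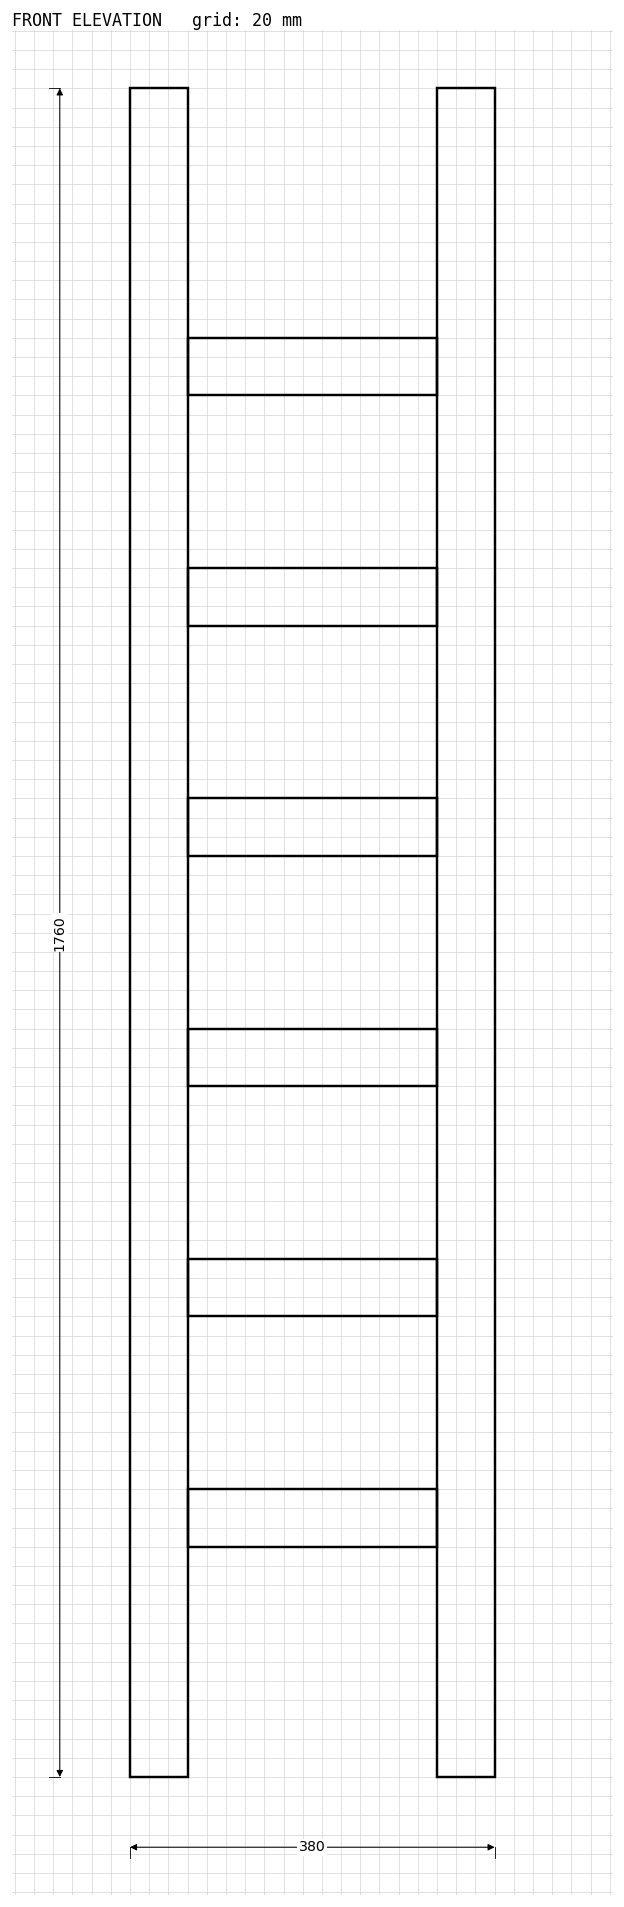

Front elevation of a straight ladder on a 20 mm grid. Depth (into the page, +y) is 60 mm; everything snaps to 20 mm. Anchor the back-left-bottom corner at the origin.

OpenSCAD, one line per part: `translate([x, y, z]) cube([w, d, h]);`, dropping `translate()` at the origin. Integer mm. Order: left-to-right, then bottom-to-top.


cube([60, 60, 1760]);
translate([60, 0, 240]) cube([260, 60, 60]);
translate([60, 0, 480]) cube([260, 60, 60]);
translate([60, 0, 720]) cube([260, 60, 60]);
translate([60, 0, 960]) cube([260, 60, 60]);
translate([60, 0, 1200]) cube([260, 60, 60]);
translate([60, 0, 1440]) cube([260, 60, 60]);
translate([320, 0, 0]) cube([60, 60, 1760]);
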